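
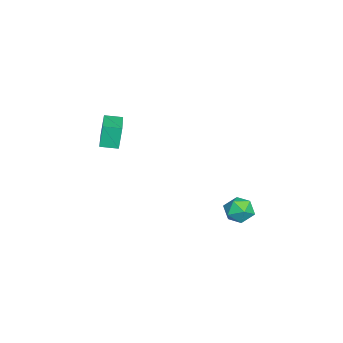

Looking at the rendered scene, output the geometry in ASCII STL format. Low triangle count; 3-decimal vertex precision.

solid 
facet normal -0.996 -0.036 0.080
outer loop
vertex 2.62 3.718 -3.276
vertex 2.626 2.887 -3.575
vertex 2.69 3.045 -2.708
endloop
endfacet
facet normal -0.716 0.405 0.568
outer loop
vertex 2.62 3.718 -3.276
vertex 2.69 3.045 -2.708
vertex 3.185 3.768 -2.599
endloop
endfacet
facet normal -0.349 0.910 0.224
outer loop
vertex 2.62 3.718 -3.276
vertex 3.185 3.768 -2.599
vertex 3.427 4.057 -3.398
endloop
endfacet
facet normal -0.401 0.782 -0.477
outer loop
vertex 2.62 3.718 -3.276
vertex 3.427 4.057 -3.398
vertex 3.081 3.512 -4.001
endloop
endfacet
facet normal -0.801 0.198 -0.565
outer loop
vertex 2.62 3.718 -3.276
vertex 3.081 3.512 -4.001
vertex 2.626 2.887 -3.575
endloop
endfacet
facet normal -0.258 0.031 0.966
outer loop
vertex 3.185 3.768 -2.599
vertex 2.69 3.045 -2.708
vertex 3.539 2.968 -2.479
endloop
endfacet
facet normal -0.711 -0.681 0.177
outer loop
vertex 2.69 3.045 -2.708
vertex 2.626 2.887 -3.575
vertex 3.193 2.423 -3.082
endloop
endfacet
facet normal -0.394 -0.304 -0.867
outer loop
vertex 2.626 2.887 -3.575
vertex 3.081 3.512 -4.001
vertex 3.435 2.712 -3.881
endloop
endfacet
facet normal 0.254 0.641 -0.725
outer loop
vertex 3.081 3.512 -4.001
vertex 3.427 4.057 -3.398
vertex 3.93 3.435 -3.772
endloop
endfacet
facet normal 0.338 0.848 0.409
outer loop
vertex 3.427 4.057 -3.398
vertex 3.185 3.768 -2.599
vertex 3.994 3.593 -2.905
endloop
endfacet
facet normal 0.401 -0.782 0.477
outer loop
vertex 4.0 2.762 -3.204
vertex 3.539 2.968 -2.479
vertex 3.193 2.423 -3.082
endloop
endfacet
facet normal 0.349 -0.910 -0.224
outer loop
vertex 4.0 2.762 -3.204
vertex 3.193 2.423 -3.082
vertex 3.435 2.712 -3.881
endloop
endfacet
facet normal 0.716 -0.405 -0.568
outer loop
vertex 4.0 2.762 -3.204
vertex 3.435 2.712 -3.881
vertex 3.93 3.435 -3.772
endloop
endfacet
facet normal 0.996 0.036 -0.080
outer loop
vertex 4.0 2.762 -3.204
vertex 3.93 3.435 -3.772
vertex 3.994 3.593 -2.905
endloop
endfacet
facet normal 0.801 -0.198 0.565
outer loop
vertex 4.0 2.762 -3.204
vertex 3.994 3.593 -2.905
vertex 3.539 2.968 -2.479
endloop
endfacet
facet normal -0.254 -0.641 0.725
outer loop
vertex 3.193 2.423 -3.082
vertex 3.539 2.968 -2.479
vertex 2.69 3.045 -2.708
endloop
endfacet
facet normal -0.338 -0.848 -0.409
outer loop
vertex 3.435 2.712 -3.881
vertex 3.193 2.423 -3.082
vertex 2.626 2.887 -3.575
endloop
endfacet
facet normal 0.258 -0.031 -0.966
outer loop
vertex 3.93 3.435 -3.772
vertex 3.435 2.712 -3.881
vertex 3.081 3.512 -4.001
endloop
endfacet
facet normal 0.711 0.681 -0.177
outer loop
vertex 3.994 3.593 -2.905
vertex 3.93 3.435 -3.772
vertex 3.427 4.057 -3.398
endloop
endfacet
facet normal 0.394 0.304 0.867
outer loop
vertex 3.539 2.968 -2.479
vertex 3.994 3.593 -2.905
vertex 3.185 3.768 -2.599
endloop
endfacet
facet normal -0.969 -0.164 -0.187
outer loop
vertex -0.437 -4.313 0.821
vertex -0.576 -3.342 0.687
vertex -0.156 -4.456 -0.512
endloop
endfacet
facet normal 0.140 -0.981 0.135
outer loop
vertex 1.956 -4.098 -0.107
vertex -0.437 -4.313 0.821
vertex -0.156 -4.456 -0.512
endloop
endfacet
facet normal -0.969 -0.164 -0.187
outer loop
vertex -0.156 -4.456 -0.512
vertex -0.576 -3.342 0.687
vertex -0.295 -3.485 -0.646
endloop
endfacet
facet normal 0.204 -0.105 -0.973
outer loop
vertex -0.295 -3.485 -0.646
vertex 1.956 -4.098 -0.107
vertex -0.156 -4.456 -0.512
endloop
endfacet
facet normal -0.204 0.105 0.973
outer loop
vertex -0.437 -4.313 0.821
vertex 1.536 -2.984 1.092
vertex -0.576 -3.342 0.687
endloop
endfacet
facet normal 0.140 -0.981 0.135
outer loop
vertex 1.675 -3.955 1.226
vertex -0.437 -4.313 0.821
vertex 1.956 -4.098 -0.107
endloop
endfacet
facet normal -0.204 0.105 0.973
outer loop
vertex 1.675 -3.955 1.226
vertex 1.536 -2.984 1.092
vertex -0.437 -4.313 0.821
endloop
endfacet
facet normal -0.140 0.981 -0.135
outer loop
vertex -0.576 -3.342 0.687
vertex 1.536 -2.984 1.092
vertex -0.295 -3.485 -0.646
endloop
endfacet
facet normal 0.204 -0.105 -0.973
outer loop
vertex 1.817 -3.127 -0.241
vertex 1.956 -4.098 -0.107
vertex -0.295 -3.485 -0.646
endloop
endfacet
facet normal -0.140 0.981 -0.135
outer loop
vertex -0.295 -3.485 -0.646
vertex 1.536 -2.984 1.092
vertex 1.817 -3.127 -0.241
endloop
endfacet
facet normal 0.969 0.164 0.187
outer loop
vertex 1.817 -3.127 -0.241
vertex 1.675 -3.955 1.226
vertex 1.956 -4.098 -0.107
endloop
endfacet
facet normal 0.969 0.164 0.187
outer loop
vertex 1.536 -2.984 1.092
vertex 1.675 -3.955 1.226
vertex 1.817 -3.127 -0.241
endloop
endfacet

endsolid


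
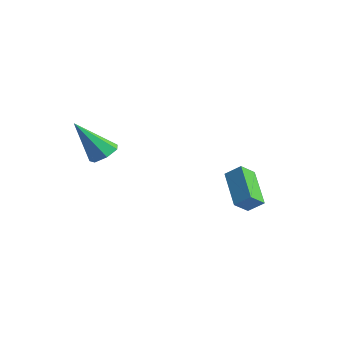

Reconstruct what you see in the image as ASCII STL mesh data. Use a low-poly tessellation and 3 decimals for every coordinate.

solid 
facet normal -0.771 0.310 0.556
outer loop
vertex -0.501 1.967 -1.431
vertex 0.048 2.394 -0.908
vertex -0.582 2.724 -1.965
endloop
endfacet
facet normal -0.631 -0.491 -0.600
outer loop
vertex 0.952 2.106 -3.072
vertex -0.501 1.967 -1.431
vertex -0.582 2.724 -1.965
endloop
endfacet
facet normal -0.771 0.311 0.556
outer loop
vertex -0.582 2.724 -1.965
vertex 0.048 2.394 -0.908
vertex -0.032 3.151 -1.442
endloop
endfacet
facet normal -0.086 0.814 -0.574
outer loop
vertex -0.032 3.151 -1.442
vertex 0.952 2.106 -3.072
vertex -0.582 2.724 -1.965
endloop
endfacet
facet normal 0.086 -0.814 0.574
outer loop
vertex -0.501 1.967 -1.431
vertex 1.582 1.776 -2.015
vertex 0.048 2.394 -0.908
endloop
endfacet
facet normal -0.631 -0.490 -0.601
outer loop
vertex 1.032 1.349 -2.538
vertex -0.501 1.967 -1.431
vertex 0.952 2.106 -3.072
endloop
endfacet
facet normal 0.086 -0.814 0.574
outer loop
vertex 1.032 1.349 -2.538
vertex 1.582 1.776 -2.015
vertex -0.501 1.967 -1.431
endloop
endfacet
facet normal 0.631 0.491 0.601
outer loop
vertex 0.048 2.394 -0.908
vertex 1.582 1.776 -2.015
vertex -0.032 3.151 -1.442
endloop
endfacet
facet normal -0.086 0.814 -0.574
outer loop
vertex 1.501 2.533 -2.549
vertex 0.952 2.106 -3.072
vertex -0.032 3.151 -1.442
endloop
endfacet
facet normal 0.631 0.491 0.600
outer loop
vertex -0.032 3.151 -1.442
vertex 1.582 1.776 -2.015
vertex 1.501 2.533 -2.549
endloop
endfacet
facet normal 0.771 -0.311 -0.556
outer loop
vertex 1.501 2.533 -2.549
vertex 1.032 1.349 -2.538
vertex 0.952 2.106 -3.072
endloop
endfacet
facet normal 0.770 -0.310 -0.557
outer loop
vertex 1.582 1.776 -2.015
vertex 1.032 1.349 -2.538
vertex 1.501 2.533 -2.549
endloop
endfacet
facet normal 0.292 0.493 -0.820
outer loop
vertex -1.924 -2.326 0.415
vertex -2.486 -2.594 0.054
vertex -2.446 -1.984 0.435
endloop
endfacet
facet normal 0.357 0.499 0.790
outer loop
vertex -1.924 -2.326 0.415
vertex -2.446 -1.984 0.435
vertex -3.094 -3.626 1.766
endloop
endfacet
facet normal 0.291 0.493 -0.820
outer loop
vertex -2.446 -1.984 0.435
vertex -2.486 -2.594 0.054
vertex -2.999 -2.102 0.168
endloop
endfacet
facet normal -0.435 0.664 0.608
outer loop
vertex -2.446 -1.984 0.435
vertex -2.999 -2.102 0.168
vertex -3.094 -3.626 1.766
endloop
endfacet
facet normal 0.292 0.494 -0.819
outer loop
vertex -2.999 -2.102 0.168
vertex -2.486 -2.594 0.054
vertex -3.166 -2.589 -0.185
endloop
endfacet
facet normal -0.964 0.220 0.152
outer loop
vertex -2.999 -2.102 0.168
vertex -3.166 -2.589 -0.185
vertex -3.094 -3.626 1.766
endloop
endfacet
facet normal 0.292 0.493 -0.820
outer loop
vertex -3.166 -2.589 -0.185
vertex -2.486 -2.594 0.054
vertex -2.821 -3.081 -0.358
endloop
endfacet
facet normal -0.833 -0.501 -0.236
outer loop
vertex -3.166 -2.589 -0.185
vertex -2.821 -3.081 -0.358
vertex -3.094 -3.626 1.766
endloop
endfacet
facet normal 0.289 0.494 -0.820
outer loop
vertex -2.821 -3.081 -0.358
vertex -2.486 -2.594 0.054
vertex -2.224 -3.205 -0.222
endloop
endfacet
facet normal -0.138 -0.955 -0.263
outer loop
vertex -2.821 -3.081 -0.358
vertex -2.224 -3.205 -0.222
vertex -3.094 -3.626 1.766
endloop
endfacet
facet normal 0.290 0.494 -0.819
outer loop
vertex -2.224 -3.205 -0.222
vertex -2.486 -2.594 0.054
vertex -1.825 -2.869 0.122
endloop
endfacet
facet normal 0.594 -0.799 0.091
outer loop
vertex -2.224 -3.205 -0.222
vertex -1.825 -2.869 0.122
vertex -3.094 -3.626 1.766
endloop
endfacet
facet normal 0.290 0.495 -0.819
outer loop
vertex -1.825 -2.869 0.122
vertex -2.486 -2.594 0.054
vertex -1.924 -2.326 0.415
endloop
endfacet
facet normal 0.815 -0.153 0.559
outer loop
vertex -1.825 -2.869 0.122
vertex -1.924 -2.326 0.415
vertex -3.094 -3.626 1.766
endloop
endfacet

endsolid


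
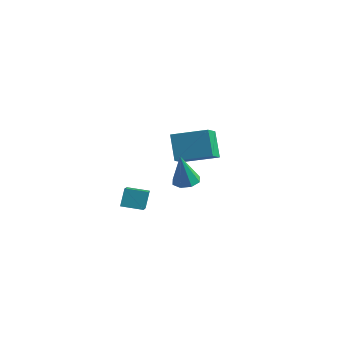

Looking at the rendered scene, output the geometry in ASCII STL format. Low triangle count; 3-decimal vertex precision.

solid 
facet normal -0.856 -0.450 -0.255
outer loop
vertex -1.351 1.052 1.072
vertex -2.161 1.758 2.541
vertex -1.779 2.355 0.21
endloop
endfacet
facet normal 0.445 -0.388 -0.807
outer loop
vertex 0.061 3.322 0.759
vertex -1.351 1.052 1.072
vertex -1.779 2.355 0.21
endloop
endfacet
facet normal -0.856 -0.450 -0.255
outer loop
vertex -1.779 2.355 0.21
vertex -2.161 1.758 2.541
vertex -2.589 3.061 1.679
endloop
endfacet
facet normal -0.264 0.804 -0.532
outer loop
vertex -2.589 3.061 1.679
vertex 0.061 3.322 0.759
vertex -1.779 2.355 0.21
endloop
endfacet
facet normal 0.264 -0.804 0.532
outer loop
vertex -1.351 1.052 1.072
vertex -0.321 2.725 3.09
vertex -2.161 1.758 2.541
endloop
endfacet
facet normal 0.445 -0.388 -0.807
outer loop
vertex 0.489 2.019 1.621
vertex -1.351 1.052 1.072
vertex 0.061 3.322 0.759
endloop
endfacet
facet normal 0.264 -0.804 0.532
outer loop
vertex 0.489 2.019 1.621
vertex -0.321 2.725 3.09
vertex -1.351 1.052 1.072
endloop
endfacet
facet normal -0.445 0.388 0.807
outer loop
vertex -2.161 1.758 2.541
vertex -0.321 2.725 3.09
vertex -2.589 3.061 1.679
endloop
endfacet
facet normal -0.264 0.804 -0.532
outer loop
vertex -0.749 4.028 2.228
vertex 0.061 3.322 0.759
vertex -2.589 3.061 1.679
endloop
endfacet
facet normal -0.445 0.388 0.807
outer loop
vertex -2.589 3.061 1.679
vertex -0.321 2.725 3.09
vertex -0.749 4.028 2.228
endloop
endfacet
facet normal 0.856 0.450 0.255
outer loop
vertex -0.749 4.028 2.228
vertex 0.489 2.019 1.621
vertex 0.061 3.322 0.759
endloop
endfacet
facet normal 0.856 0.450 0.255
outer loop
vertex -0.321 2.725 3.09
vertex 0.489 2.019 1.621
vertex -0.749 4.028 2.228
endloop
endfacet
facet normal 0.075 0.170 -0.983
outer loop
vertex 1.911 -1.201 2.063
vertex 1.494 -1.833 1.922
vertex 1.333 -1.089 2.038
endloop
endfacet
facet normal 0.143 0.852 0.504
outer loop
vertex 1.911 -1.201 2.063
vertex 1.333 -1.089 2.038
vertex 1.346 -2.167 3.858
endloop
endfacet
facet normal 0.075 0.170 -0.983
outer loop
vertex 1.333 -1.089 2.038
vertex 1.494 -1.833 1.922
vertex 0.85 -1.413 1.945
endloop
endfacet
facet normal -0.559 0.712 0.425
outer loop
vertex 1.333 -1.089 2.038
vertex 0.85 -1.413 1.945
vertex 1.346 -2.167 3.858
endloop
endfacet
facet normal 0.075 0.169 -0.983
outer loop
vertex 0.85 -1.413 1.945
vertex 1.494 -1.833 1.922
vertex 0.744 -1.983 1.839
endloop
endfacet
facet normal -0.948 0.122 0.294
outer loop
vertex 0.85 -1.413 1.945
vertex 0.744 -1.983 1.839
vertex 1.346 -2.167 3.858
endloop
endfacet
facet normal 0.075 0.170 -0.983
outer loop
vertex 0.744 -1.983 1.839
vertex 1.494 -1.833 1.922
vertex 1.078 -2.465 1.781
endloop
endfacet
facet normal -0.797 -0.575 0.185
outer loop
vertex 0.744 -1.983 1.839
vertex 1.078 -2.465 1.781
vertex 1.346 -2.167 3.858
endloop
endfacet
facet normal 0.075 0.170 -0.983
outer loop
vertex 1.078 -2.465 1.781
vertex 1.494 -1.833 1.922
vertex 1.656 -2.577 1.806
endloop
endfacet
facet normal -0.194 -0.967 0.164
outer loop
vertex 1.078 -2.465 1.781
vertex 1.656 -2.577 1.806
vertex 1.346 -2.167 3.858
endloop
endfacet
facet normal 0.075 0.170 -0.983
outer loop
vertex 1.656 -2.577 1.806
vertex 1.494 -1.833 1.922
vertex 2.139 -2.253 1.899
endloop
endfacet
facet normal 0.508 -0.827 0.242
outer loop
vertex 1.656 -2.577 1.806
vertex 2.139 -2.253 1.899
vertex 1.346 -2.167 3.858
endloop
endfacet
facet normal 0.076 0.170 -0.982
outer loop
vertex 2.139 -2.253 1.899
vertex 1.494 -1.833 1.922
vertex 2.245 -1.683 2.006
endloop
endfacet
facet normal 0.897 -0.237 0.373
outer loop
vertex 2.139 -2.253 1.899
vertex 2.245 -1.683 2.006
vertex 1.346 -2.167 3.858
endloop
endfacet
facet normal 0.076 0.169 -0.983
outer loop
vertex 2.245 -1.683 2.006
vertex 1.494 -1.833 1.922
vertex 1.911 -1.201 2.063
endloop
endfacet
facet normal 0.746 0.460 0.482
outer loop
vertex 2.245 -1.683 2.006
vertex 1.911 -1.201 2.063
vertex 1.346 -2.167 3.858
endloop
endfacet
facet normal -0.488 0.723 -0.488
outer loop
vertex -1.672 -2.792 0.754
vertex -0.61 -2.2 0.569
vertex -1.525 -3.366 -0.244
endloop
endfacet
facet normal -0.864 -0.482 0.150
outer loop
vertex -0.49 -4.9 0.791
vertex -1.672 -2.792 0.754
vertex -1.525 -3.366 -0.244
endloop
endfacet
facet normal -0.488 0.723 -0.488
outer loop
vertex -1.525 -3.366 -0.244
vertex -0.61 -2.2 0.569
vertex -0.463 -2.774 -0.428
endloop
endfacet
facet normal 0.127 -0.495 -0.860
outer loop
vertex -0.463 -2.774 -0.428
vertex -0.49 -4.9 0.791
vertex -1.525 -3.366 -0.244
endloop
endfacet
facet normal -0.126 0.495 0.860
outer loop
vertex -1.672 -2.792 0.754
vertex 0.425 -3.734 1.604
vertex -0.61 -2.2 0.569
endloop
endfacet
facet normal -0.863 -0.482 0.150
outer loop
vertex -0.637 -4.326 1.788
vertex -1.672 -2.792 0.754
vertex -0.49 -4.9 0.791
endloop
endfacet
facet normal -0.127 0.494 0.860
outer loop
vertex -0.637 -4.326 1.788
vertex 0.425 -3.734 1.604
vertex -1.672 -2.792 0.754
endloop
endfacet
facet normal 0.864 0.481 -0.150
outer loop
vertex -0.61 -2.2 0.569
vertex 0.425 -3.734 1.604
vertex -0.463 -2.774 -0.428
endloop
endfacet
facet normal 0.126 -0.495 -0.860
outer loop
vertex 0.572 -4.308 0.606
vertex -0.49 -4.9 0.791
vertex -0.463 -2.774 -0.428
endloop
endfacet
facet normal 0.863 0.482 -0.150
outer loop
vertex -0.463 -2.774 -0.428
vertex 0.425 -3.734 1.604
vertex 0.572 -4.308 0.606
endloop
endfacet
facet normal 0.488 -0.723 0.488
outer loop
vertex 0.572 -4.308 0.606
vertex -0.637 -4.326 1.788
vertex -0.49 -4.9 0.791
endloop
endfacet
facet normal 0.488 -0.724 0.488
outer loop
vertex 0.425 -3.734 1.604
vertex -0.637 -4.326 1.788
vertex 0.572 -4.308 0.606
endloop
endfacet

endsolid


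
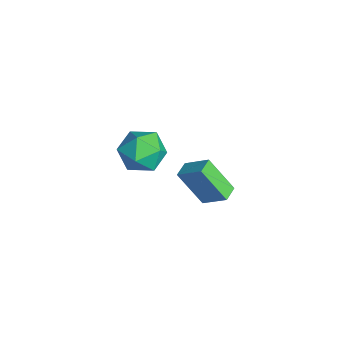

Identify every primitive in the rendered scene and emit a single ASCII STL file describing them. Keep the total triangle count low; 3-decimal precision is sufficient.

solid 
facet normal 0.128 0.919 0.372
outer loop
vertex -1.434 -1.733 2.435
vertex -1.972 -2.056 3.419
vertex -0.815 -2.177 3.319
endloop
endfacet
facet normal 0.655 0.752 -0.081
outer loop
vertex -1.434 -1.733 2.435
vertex -0.815 -2.177 3.319
vertex -0.58 -2.5 2.222
endloop
endfacet
facet normal 0.361 0.600 -0.714
outer loop
vertex -1.434 -1.733 2.435
vertex -0.58 -2.5 2.222
vertex -1.591 -2.578 1.645
endloop
endfacet
facet normal -0.346 0.674 -0.652
outer loop
vertex -1.434 -1.733 2.435
vertex -1.591 -2.578 1.645
vertex -2.451 -2.304 2.384
endloop
endfacet
facet normal -0.490 0.871 0.018
outer loop
vertex -1.434 -1.733 2.435
vertex -2.451 -2.304 2.384
vertex -1.972 -2.056 3.419
endloop
endfacet
facet normal 0.974 0.162 0.161
outer loop
vertex -0.58 -2.5 2.222
vertex -0.815 -2.177 3.319
vertex -0.589 -3.296 3.076
endloop
endfacet
facet normal 0.122 0.432 0.893
outer loop
vertex -0.815 -2.177 3.319
vertex -1.972 -2.056 3.419
vertex -1.449 -3.022 3.815
endloop
endfacet
facet normal -0.878 0.355 0.321
outer loop
vertex -1.972 -2.056 3.419
vertex -2.451 -2.304 2.384
vertex -2.46 -3.1 3.238
endloop
endfacet
facet normal -0.645 0.036 -0.764
outer loop
vertex -2.451 -2.304 2.384
vertex -1.591 -2.578 1.645
vertex -2.225 -3.423 2.141
endloop
endfacet
facet normal 0.499 -0.084 -0.863
outer loop
vertex -1.591 -2.578 1.645
vertex -0.58 -2.5 2.222
vertex -1.068 -3.544 2.041
endloop
endfacet
facet normal 0.346 -0.674 0.652
outer loop
vertex -1.606 -3.867 3.025
vertex -0.589 -3.296 3.076
vertex -1.449 -3.022 3.815
endloop
endfacet
facet normal -0.361 -0.600 0.714
outer loop
vertex -1.606 -3.867 3.025
vertex -1.449 -3.022 3.815
vertex -2.46 -3.1 3.238
endloop
endfacet
facet normal -0.655 -0.752 0.081
outer loop
vertex -1.606 -3.867 3.025
vertex -2.46 -3.1 3.238
vertex -2.225 -3.423 2.141
endloop
endfacet
facet normal -0.128 -0.919 -0.372
outer loop
vertex -1.606 -3.867 3.025
vertex -2.225 -3.423 2.141
vertex -1.068 -3.544 2.041
endloop
endfacet
facet normal 0.490 -0.871 -0.018
outer loop
vertex -1.606 -3.867 3.025
vertex -1.068 -3.544 2.041
vertex -0.589 -3.296 3.076
endloop
endfacet
facet normal 0.645 -0.036 0.764
outer loop
vertex -1.449 -3.022 3.815
vertex -0.589 -3.296 3.076
vertex -0.815 -2.177 3.319
endloop
endfacet
facet normal -0.499 0.084 0.863
outer loop
vertex -2.46 -3.1 3.238
vertex -1.449 -3.022 3.815
vertex -1.972 -2.056 3.419
endloop
endfacet
facet normal -0.974 -0.162 -0.161
outer loop
vertex -2.225 -3.423 2.141
vertex -2.46 -3.1 3.238
vertex -2.451 -2.304 2.384
endloop
endfacet
facet normal -0.122 -0.432 -0.893
outer loop
vertex -1.068 -3.544 2.041
vertex -2.225 -3.423 2.141
vertex -1.591 -2.578 1.645
endloop
endfacet
facet normal 0.878 -0.355 -0.321
outer loop
vertex -0.589 -3.296 3.076
vertex -1.068 -3.544 2.041
vertex -0.58 -2.5 2.222
endloop
endfacet
facet normal -0.332 -0.479 0.812
outer loop
vertex -2.855 0.143 -0.915
vertex -3.52 0.67 -0.876
vertex -3.619 -0.757 -1.758
endloop
endfacet
facet normal 0.782 -0.621 -0.046
outer loop
vertex -2.92 0.25 -3.464
vertex -2.855 0.143 -0.915
vertex -3.619 -0.757 -1.758
endloop
endfacet
facet normal -0.333 -0.479 0.812
outer loop
vertex -3.619 -0.757 -1.758
vertex -3.52 0.67 -0.876
vertex -4.284 -0.229 -1.719
endloop
endfacet
facet normal -0.526 -0.620 -0.582
outer loop
vertex -4.284 -0.229 -1.719
vertex -2.92 0.25 -3.464
vertex -3.619 -0.757 -1.758
endloop
endfacet
facet normal 0.526 0.621 0.582
outer loop
vertex -2.855 0.143 -0.915
vertex -2.821 1.677 -2.582
vertex -3.52 0.67 -0.876
endloop
endfacet
facet normal 0.782 -0.621 -0.046
outer loop
vertex -2.156 1.149 -2.621
vertex -2.855 0.143 -0.915
vertex -2.92 0.25 -3.464
endloop
endfacet
facet normal 0.527 0.620 0.581
outer loop
vertex -2.156 1.149 -2.621
vertex -2.821 1.677 -2.582
vertex -2.855 0.143 -0.915
endloop
endfacet
facet normal -0.782 0.621 0.046
outer loop
vertex -3.52 0.67 -0.876
vertex -2.821 1.677 -2.582
vertex -4.284 -0.229 -1.719
endloop
endfacet
facet normal -0.526 -0.621 -0.581
outer loop
vertex -3.585 0.777 -3.425
vertex -2.92 0.25 -3.464
vertex -4.284 -0.229 -1.719
endloop
endfacet
facet normal -0.782 0.621 0.046
outer loop
vertex -4.284 -0.229 -1.719
vertex -2.821 1.677 -2.582
vertex -3.585 0.777 -3.425
endloop
endfacet
facet normal 0.332 0.479 -0.812
outer loop
vertex -3.585 0.777 -3.425
vertex -2.156 1.149 -2.621
vertex -2.92 0.25 -3.464
endloop
endfacet
facet normal 0.333 0.479 -0.813
outer loop
vertex -2.821 1.677 -2.582
vertex -2.156 1.149 -2.621
vertex -3.585 0.777 -3.425
endloop
endfacet

endsolid


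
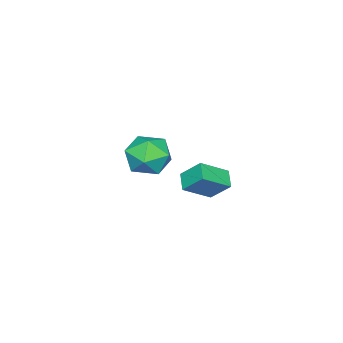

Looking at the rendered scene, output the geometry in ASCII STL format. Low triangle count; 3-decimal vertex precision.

solid 
facet normal -0.703 0.461 -0.542
outer loop
vertex 1.865 1.776 3.104
vertex 1.754 2.634 3.979
vertex 2.493 2.264 2.705
endloop
endfacet
facet normal 0.090 -0.697 -0.711
outer loop
vertex 3.526 1.586 3.501
vertex 1.865 1.776 3.104
vertex 2.493 2.264 2.705
endloop
endfacet
facet normal -0.703 0.461 -0.542
outer loop
vertex 2.493 2.264 2.705
vertex 1.754 2.634 3.979
vertex 2.382 3.122 3.58
endloop
endfacet
facet normal 0.706 0.549 -0.448
outer loop
vertex 2.382 3.122 3.58
vertex 3.526 1.586 3.501
vertex 2.493 2.264 2.705
endloop
endfacet
facet normal -0.706 -0.549 0.448
outer loop
vertex 1.865 1.776 3.104
vertex 2.787 1.956 4.775
vertex 1.754 2.634 3.979
endloop
endfacet
facet normal 0.090 -0.697 -0.711
outer loop
vertex 2.898 1.098 3.9
vertex 1.865 1.776 3.104
vertex 3.526 1.586 3.501
endloop
endfacet
facet normal -0.706 -0.549 0.448
outer loop
vertex 2.898 1.098 3.9
vertex 2.787 1.956 4.775
vertex 1.865 1.776 3.104
endloop
endfacet
facet normal -0.090 0.697 0.711
outer loop
vertex 1.754 2.634 3.979
vertex 2.787 1.956 4.775
vertex 2.382 3.122 3.58
endloop
endfacet
facet normal 0.706 0.549 -0.448
outer loop
vertex 3.415 2.444 4.376
vertex 3.526 1.586 3.501
vertex 2.382 3.122 3.58
endloop
endfacet
facet normal -0.090 0.697 0.711
outer loop
vertex 2.382 3.122 3.58
vertex 2.787 1.956 4.775
vertex 3.415 2.444 4.376
endloop
endfacet
facet normal 0.703 -0.461 0.542
outer loop
vertex 3.415 2.444 4.376
vertex 2.898 1.098 3.9
vertex 3.526 1.586 3.501
endloop
endfacet
facet normal 0.703 -0.461 0.542
outer loop
vertex 2.787 1.956 4.775
vertex 2.898 1.098 3.9
vertex 3.415 2.444 4.376
endloop
endfacet
facet normal -0.371 -0.109 0.922
outer loop
vertex -1.456 -2.374 2.482
vertex -0.998 -3.457 2.538
vertex -0.367 -2.531 2.902
endloop
endfacet
facet normal -0.221 0.575 0.787
outer loop
vertex -1.456 -2.374 2.482
vertex -0.367 -2.531 2.902
vertex -0.595 -1.629 2.179
endloop
endfacet
facet normal -0.595 0.775 0.214
outer loop
vertex -1.456 -2.374 2.482
vertex -0.595 -1.629 2.179
vertex -1.367 -1.998 1.37
endloop
endfacet
facet normal -0.977 0.213 -0.006
outer loop
vertex -1.456 -2.374 2.482
vertex -1.367 -1.998 1.37
vertex -1.615 -3.128 1.591
endloop
endfacet
facet normal -0.839 -0.332 0.431
outer loop
vertex -1.456 -2.374 2.482
vertex -1.615 -3.128 1.591
vertex -0.998 -3.457 2.538
endloop
endfacet
facet normal 0.473 0.621 0.625
outer loop
vertex -0.595 -1.629 2.179
vertex -0.367 -2.531 2.902
vertex 0.395 -2.252 2.049
endloop
endfacet
facet normal 0.229 -0.487 0.843
outer loop
vertex -0.367 -2.531 2.902
vertex -0.998 -3.457 2.538
vertex 0.147 -3.382 2.27
endloop
endfacet
facet normal -0.527 -0.848 0.049
outer loop
vertex -0.998 -3.457 2.538
vertex -1.615 -3.128 1.591
vertex -0.625 -3.751 1.461
endloop
endfacet
facet normal -0.751 0.036 -0.659
outer loop
vertex -1.615 -3.128 1.591
vertex -1.367 -1.998 1.37
vertex -0.853 -2.849 0.738
endloop
endfacet
facet normal -0.133 0.944 -0.304
outer loop
vertex -1.367 -1.998 1.37
vertex -0.595 -1.629 2.179
vertex -0.222 -1.923 1.102
endloop
endfacet
facet normal 0.977 -0.213 0.006
outer loop
vertex 0.236 -3.006 1.158
vertex 0.395 -2.252 2.049
vertex 0.147 -3.382 2.27
endloop
endfacet
facet normal 0.595 -0.775 -0.214
outer loop
vertex 0.236 -3.006 1.158
vertex 0.147 -3.382 2.27
vertex -0.625 -3.751 1.461
endloop
endfacet
facet normal 0.221 -0.575 -0.787
outer loop
vertex 0.236 -3.006 1.158
vertex -0.625 -3.751 1.461
vertex -0.853 -2.849 0.738
endloop
endfacet
facet normal 0.371 0.109 -0.922
outer loop
vertex 0.236 -3.006 1.158
vertex -0.853 -2.849 0.738
vertex -0.222 -1.923 1.102
endloop
endfacet
facet normal 0.839 0.332 -0.431
outer loop
vertex 0.236 -3.006 1.158
vertex -0.222 -1.923 1.102
vertex 0.395 -2.252 2.049
endloop
endfacet
facet normal 0.751 -0.036 0.659
outer loop
vertex 0.147 -3.382 2.27
vertex 0.395 -2.252 2.049
vertex -0.367 -2.531 2.902
endloop
endfacet
facet normal 0.133 -0.944 0.304
outer loop
vertex -0.625 -3.751 1.461
vertex 0.147 -3.382 2.27
vertex -0.998 -3.457 2.538
endloop
endfacet
facet normal -0.473 -0.621 -0.625
outer loop
vertex -0.853 -2.849 0.738
vertex -0.625 -3.751 1.461
vertex -1.615 -3.128 1.591
endloop
endfacet
facet normal -0.229 0.487 -0.843
outer loop
vertex -0.222 -1.923 1.102
vertex -0.853 -2.849 0.738
vertex -1.367 -1.998 1.37
endloop
endfacet
facet normal 0.527 0.848 -0.049
outer loop
vertex 0.395 -2.252 2.049
vertex -0.222 -1.923 1.102
vertex -0.595 -1.629 2.179
endloop
endfacet

endsolid


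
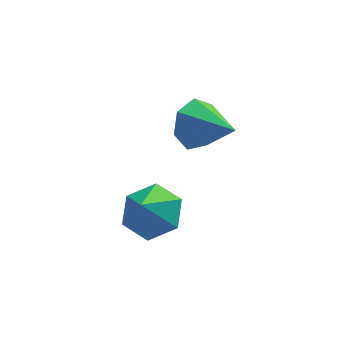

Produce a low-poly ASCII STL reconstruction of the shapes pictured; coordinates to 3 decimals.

solid 
facet normal -0.551 0.707 -0.443
outer loop
vertex 0.422 0.394 -2.733
vertex -0.305 0.127 -2.255
vertex 0.32 0.751 -2.037
endloop
endfacet
facet normal 0.982 0.180 0.052
outer loop
vertex 0.422 0.394 -2.733
vertex 0.32 0.751 -2.037
vertex 0.625 -1.067 -1.505
endloop
endfacet
facet normal -0.551 0.707 -0.444
outer loop
vertex 0.32 0.751 -2.037
vertex -0.305 0.127 -2.255
vertex -0.253 0.639 -1.505
endloop
endfacet
facet normal 0.612 0.315 0.725
outer loop
vertex 0.32 0.751 -2.037
vertex -0.253 0.639 -1.505
vertex 0.625 -1.067 -1.505
endloop
endfacet
facet normal -0.550 0.707 -0.444
outer loop
vertex -0.253 0.639 -1.505
vertex -0.305 0.127 -2.255
vertex -0.865 0.142 -1.538
endloop
endfacet
facet normal -0.038 -0.020 0.999
outer loop
vertex -0.253 0.639 -1.505
vertex -0.865 0.142 -1.538
vertex 0.625 -1.067 -1.505
endloop
endfacet
facet normal -0.550 0.707 -0.445
outer loop
vertex -0.865 0.142 -1.538
vertex -0.305 0.127 -2.255
vertex -1.056 -0.367 -2.111
endloop
endfacet
facet normal -0.478 -0.571 0.667
outer loop
vertex -0.865 0.142 -1.538
vertex -1.056 -0.367 -2.111
vertex 0.625 -1.067 -1.505
endloop
endfacet
facet normal -0.550 0.707 -0.444
outer loop
vertex -1.056 -0.367 -2.111
vertex -0.305 0.127 -2.255
vertex -0.681 -0.503 -2.793
endloop
endfacet
facet normal -0.377 -0.926 -0.023
outer loop
vertex -1.056 -0.367 -2.111
vertex -0.681 -0.503 -2.793
vertex 0.625 -1.067 -1.505
endloop
endfacet
facet normal -0.551 0.707 -0.443
outer loop
vertex -0.681 -0.503 -2.793
vertex -0.305 0.127 -2.255
vertex -0.024 -0.165 -3.07
endloop
endfacet
facet normal 0.188 -0.815 -0.548
outer loop
vertex -0.681 -0.503 -2.793
vertex -0.024 -0.165 -3.07
vertex 0.625 -1.067 -1.505
endloop
endfacet
facet normal -0.551 0.707 -0.443
outer loop
vertex -0.024 -0.165 -3.07
vertex -0.305 0.127 -2.255
vertex 0.422 0.394 -2.733
endloop
endfacet
facet normal 0.794 -0.323 -0.515
outer loop
vertex -0.024 -0.165 -3.07
vertex 0.422 0.394 -2.733
vertex 0.625 -1.067 -1.505
endloop
endfacet
facet normal 0.347 0.401 -0.848
outer loop
vertex -1.66 -4.036 -2.552
vertex -2.256 -3.315 -2.455
vertex -1.395 -3.267 -2.08
endloop
endfacet
facet normal 0.520 -0.570 0.636
outer loop
vertex -1.66 -4.036 -2.552
vertex -1.395 -3.267 -2.08
vertex -2.644 -3.765 -1.505
endloop
endfacet
facet normal 0.347 0.401 -0.848
outer loop
vertex -1.395 -3.267 -2.08
vertex -2.256 -3.315 -2.455
vertex -1.991 -2.547 -1.983
endloop
endfacet
facet normal 0.355 0.170 0.919
outer loop
vertex -1.395 -3.267 -2.08
vertex -1.991 -2.547 -1.983
vertex -2.644 -3.765 -1.505
endloop
endfacet
facet normal 0.346 0.402 -0.848
outer loop
vertex -1.991 -2.547 -1.983
vertex -2.256 -3.315 -2.455
vertex -2.852 -2.595 -2.357
endloop
endfacet
facet normal -0.368 0.504 0.782
outer loop
vertex -1.991 -2.547 -1.983
vertex -2.852 -2.595 -2.357
vertex -2.644 -3.765 -1.505
endloop
endfacet
facet normal 0.346 0.402 -0.848
outer loop
vertex -2.852 -2.595 -2.357
vertex -2.256 -3.315 -2.455
vertex -3.117 -3.363 -2.829
endloop
endfacet
facet normal -0.927 0.098 0.361
outer loop
vertex -2.852 -2.595 -2.357
vertex -3.117 -3.363 -2.829
vertex -2.644 -3.765 -1.505
endloop
endfacet
facet normal 0.346 0.401 -0.848
outer loop
vertex -3.117 -3.363 -2.829
vertex -2.256 -3.315 -2.455
vertex -2.521 -4.084 -2.927
endloop
endfacet
facet normal -0.763 -0.641 0.078
outer loop
vertex -3.117 -3.363 -2.829
vertex -2.521 -4.084 -2.927
vertex -2.644 -3.765 -1.505
endloop
endfacet
facet normal 0.347 0.401 -0.848
outer loop
vertex -2.521 -4.084 -2.927
vertex -2.256 -3.315 -2.455
vertex -1.66 -4.036 -2.552
endloop
endfacet
facet normal -0.039 -0.976 0.215
outer loop
vertex -2.521 -4.084 -2.927
vertex -1.66 -4.036 -2.552
vertex -2.644 -3.765 -1.505
endloop
endfacet

endsolid


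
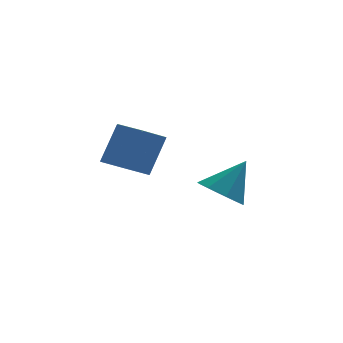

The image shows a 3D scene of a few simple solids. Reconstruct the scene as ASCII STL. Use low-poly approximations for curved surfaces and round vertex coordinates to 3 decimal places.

solid 
facet normal -0.600 -0.207 -0.773
outer loop
vertex 2.86 0.509 -4.881
vertex 2.237 -0.007 -4.259
vertex 2.305 0.962 -4.571
endloop
endfacet
facet normal 0.602 0.794 -0.082
outer loop
vertex 2.86 0.509 -4.881
vertex 2.305 0.962 -4.571
vertex 3.323 0.367 -2.861
endloop
endfacet
facet normal -0.600 -0.207 -0.772
outer loop
vertex 2.305 0.962 -4.571
vertex 2.237 -0.007 -4.259
vertex 1.71 0.848 -4.078
endloop
endfacet
facet normal 0.062 0.953 0.295
outer loop
vertex 2.305 0.962 -4.571
vertex 1.71 0.848 -4.078
vertex 3.323 0.367 -2.861
endloop
endfacet
facet normal -0.600 -0.206 -0.773
outer loop
vertex 1.71 0.848 -4.078
vertex 2.237 -0.007 -4.259
vertex 1.424 0.232 -3.692
endloop
endfacet
facet normal -0.354 0.609 0.710
outer loop
vertex 1.71 0.848 -4.078
vertex 1.424 0.232 -3.692
vertex 3.323 0.367 -2.861
endloop
endfacet
facet normal -0.600 -0.206 -0.773
outer loop
vertex 1.424 0.232 -3.692
vertex 2.237 -0.007 -4.259
vertex 1.614 -0.523 -3.638
endloop
endfacet
facet normal -0.399 -0.035 0.916
outer loop
vertex 1.424 0.232 -3.692
vertex 1.614 -0.523 -3.638
vertex 3.323 0.367 -2.861
endloop
endfacet
facet normal -0.600 -0.206 -0.773
outer loop
vertex 1.614 -0.523 -3.638
vertex 2.237 -0.007 -4.259
vertex 2.169 -0.976 -3.948
endloop
endfacet
facet normal -0.048 -0.603 0.796
outer loop
vertex 1.614 -0.523 -3.638
vertex 2.169 -0.976 -3.948
vertex 3.323 0.367 -2.861
endloop
endfacet
facet normal -0.600 -0.206 -0.773
outer loop
vertex 2.169 -0.976 -3.948
vertex 2.237 -0.007 -4.259
vertex 2.764 -0.861 -4.441
endloop
endfacet
facet normal 0.494 -0.763 0.418
outer loop
vertex 2.169 -0.976 -3.948
vertex 2.764 -0.861 -4.441
vertex 3.323 0.367 -2.861
endloop
endfacet
facet normal -0.600 -0.206 -0.773
outer loop
vertex 2.764 -0.861 -4.441
vertex 2.237 -0.007 -4.259
vertex 3.05 -0.246 -4.827
endloop
endfacet
facet normal 0.908 -0.419 0.005
outer loop
vertex 2.764 -0.861 -4.441
vertex 3.05 -0.246 -4.827
vertex 3.323 0.367 -2.861
endloop
endfacet
facet normal -0.600 -0.206 -0.773
outer loop
vertex 3.05 -0.246 -4.827
vertex 2.237 -0.007 -4.259
vertex 2.86 0.509 -4.881
endloop
endfacet
facet normal 0.953 0.225 -0.203
outer loop
vertex 3.05 -0.246 -4.827
vertex 2.86 0.509 -4.881
vertex 3.323 0.367 -2.861
endloop
endfacet
facet normal -0.416 -0.280 -0.865
outer loop
vertex -1.042 -2.457 -1.881
vertex -1.738 -1.689 -1.795
vertex -0.835 -1.52 -2.284
endloop
endfacet
facet normal 0.888 -0.333 -0.318
outer loop
vertex -1.042 -2.457 -1.881
vertex -0.835 -1.52 -2.284
vertex -0.306 -1.959 -0.35
endloop
endfacet
facet normal 0.888 -0.332 -0.318
outer loop
vertex -0.306 -1.959 -0.35
vertex -0.835 -1.52 -2.284
vertex -0.1 -1.023 -0.753
endloop
endfacet
facet normal 0.416 0.281 0.865
outer loop
vertex -0.306 -1.959 -0.35
vertex -0.1 -1.023 -0.753
vertex -1.002 -1.191 -0.265
endloop
endfacet
facet normal -0.416 -0.282 -0.865
outer loop
vertex -0.835 -1.52 -2.284
vertex -1.738 -1.689 -1.795
vertex -1.532 -0.753 -2.199
endloop
endfacet
facet normal 0.615 0.614 -0.495
outer loop
vertex -0.835 -1.52 -2.284
vertex -1.532 -0.753 -2.199
vertex -0.1 -1.023 -0.753
endloop
endfacet
facet normal 0.616 0.613 -0.495
outer loop
vertex -0.1 -1.023 -0.753
vertex -1.532 -0.753 -2.199
vertex -0.796 -0.255 -0.668
endloop
endfacet
facet normal 0.416 0.281 0.865
outer loop
vertex -0.1 -1.023 -0.753
vertex -0.796 -0.255 -0.668
vertex -1.002 -1.191 -0.265
endloop
endfacet
facet normal -0.416 -0.282 -0.865
outer loop
vertex -1.532 -0.753 -2.199
vertex -1.738 -1.689 -1.795
vertex -2.434 -0.921 -1.71
endloop
endfacet
facet normal -0.272 0.946 -0.177
outer loop
vertex -1.532 -0.753 -2.199
vertex -2.434 -0.921 -1.71
vertex -0.796 -0.255 -0.668
endloop
endfacet
facet normal -0.272 0.946 -0.177
outer loop
vertex -0.796 -0.255 -0.668
vertex -2.434 -0.921 -1.71
vertex -1.698 -0.423 -0.179
endloop
endfacet
facet normal 0.417 0.281 0.865
outer loop
vertex -0.796 -0.255 -0.668
vertex -1.698 -0.423 -0.179
vertex -1.002 -1.191 -0.265
endloop
endfacet
facet normal -0.416 -0.281 -0.865
outer loop
vertex -2.434 -0.921 -1.71
vertex -1.738 -1.689 -1.795
vertex -2.64 -1.857 -1.307
endloop
endfacet
facet normal -0.888 0.333 0.319
outer loop
vertex -2.434 -0.921 -1.71
vertex -2.64 -1.857 -1.307
vertex -1.698 -0.423 -0.179
endloop
endfacet
facet normal -0.888 0.333 0.318
outer loop
vertex -1.698 -0.423 -0.179
vertex -2.64 -1.857 -1.307
vertex -1.905 -1.36 0.224
endloop
endfacet
facet normal 0.416 0.280 0.865
outer loop
vertex -1.698 -0.423 -0.179
vertex -1.905 -1.36 0.224
vertex -1.002 -1.191 -0.265
endloop
endfacet
facet normal -0.416 -0.281 -0.865
outer loop
vertex -2.64 -1.857 -1.307
vertex -1.738 -1.689 -1.795
vertex -1.944 -2.625 -1.392
endloop
endfacet
facet normal -0.616 -0.613 0.495
outer loop
vertex -2.64 -1.857 -1.307
vertex -1.944 -2.625 -1.392
vertex -1.905 -1.36 0.224
endloop
endfacet
facet normal -0.615 -0.614 0.495
outer loop
vertex -1.905 -1.36 0.224
vertex -1.944 -2.625 -1.392
vertex -1.208 -2.127 0.139
endloop
endfacet
facet normal 0.416 0.282 0.865
outer loop
vertex -1.905 -1.36 0.224
vertex -1.208 -2.127 0.139
vertex -1.002 -1.191 -0.265
endloop
endfacet
facet normal -0.417 -0.281 -0.865
outer loop
vertex -1.944 -2.625 -1.392
vertex -1.738 -1.689 -1.795
vertex -1.042 -2.457 -1.881
endloop
endfacet
facet normal 0.272 -0.946 0.177
outer loop
vertex -1.944 -2.625 -1.392
vertex -1.042 -2.457 -1.881
vertex -1.208 -2.127 0.139
endloop
endfacet
facet normal 0.272 -0.946 0.177
outer loop
vertex -1.208 -2.127 0.139
vertex -1.042 -2.457 -1.881
vertex -0.306 -1.959 -0.35
endloop
endfacet
facet normal 0.416 0.282 0.865
outer loop
vertex -1.208 -2.127 0.139
vertex -0.306 -1.959 -0.35
vertex -1.002 -1.191 -0.265
endloop
endfacet

endsolid


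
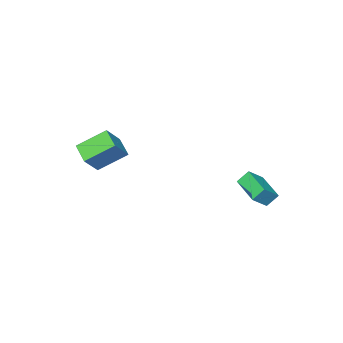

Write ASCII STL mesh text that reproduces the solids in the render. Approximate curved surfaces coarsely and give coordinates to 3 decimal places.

solid 
facet normal -0.567 0.331 0.754
outer loop
vertex -2.095 2.544 1.097
vertex -1.623 4.333 0.666
vertex -2.998 2.612 0.389
endloop
endfacet
facet normal -0.249 -0.942 0.227
outer loop
vertex -2.477 2.307 -0.306
vertex -2.095 2.544 1.097
vertex -2.998 2.612 0.389
endloop
endfacet
facet normal -0.567 0.331 0.754
outer loop
vertex -2.998 2.612 0.389
vertex -1.623 4.333 0.666
vertex -2.526 4.401 -0.042
endloop
endfacet
facet normal -0.786 0.059 -0.615
outer loop
vertex -2.526 4.401 -0.042
vertex -2.477 2.307 -0.306
vertex -2.998 2.612 0.389
endloop
endfacet
facet normal 0.786 -0.059 0.615
outer loop
vertex -2.095 2.544 1.097
vertex -1.102 4.028 -0.029
vertex -1.623 4.333 0.666
endloop
endfacet
facet normal -0.249 -0.942 0.227
outer loop
vertex -1.574 2.239 0.402
vertex -2.095 2.544 1.097
vertex -2.477 2.307 -0.306
endloop
endfacet
facet normal 0.786 -0.059 0.615
outer loop
vertex -1.574 2.239 0.402
vertex -1.102 4.028 -0.029
vertex -2.095 2.544 1.097
endloop
endfacet
facet normal 0.249 0.942 -0.227
outer loop
vertex -1.623 4.333 0.666
vertex -1.102 4.028 -0.029
vertex -2.526 4.401 -0.042
endloop
endfacet
facet normal -0.786 0.059 -0.615
outer loop
vertex -2.005 4.096 -0.737
vertex -2.477 2.307 -0.306
vertex -2.526 4.401 -0.042
endloop
endfacet
facet normal 0.249 0.942 -0.227
outer loop
vertex -2.526 4.401 -0.042
vertex -1.102 4.028 -0.029
vertex -2.005 4.096 -0.737
endloop
endfacet
facet normal 0.567 -0.331 -0.754
outer loop
vertex -2.005 4.096 -0.737
vertex -1.574 2.239 0.402
vertex -2.477 2.307 -0.306
endloop
endfacet
facet normal 0.567 -0.331 -0.754
outer loop
vertex -1.102 4.028 -0.029
vertex -1.574 2.239 0.402
vertex -2.005 4.096 -0.737
endloop
endfacet
facet normal -0.682 -0.161 -0.713
outer loop
vertex 3.093 -4.178 1.266
vertex 1.765 -3.3 2.338
vertex 3.412 -2.997 0.694
endloop
endfacet
facet normal 0.692 -0.457 -0.559
outer loop
vertex 4.415 -2.76 1.742
vertex 3.093 -4.178 1.266
vertex 3.412 -2.997 0.694
endloop
endfacet
facet normal -0.682 -0.161 -0.713
outer loop
vertex 3.412 -2.997 0.694
vertex 1.765 -3.3 2.338
vertex 2.084 -2.119 1.766
endloop
endfacet
facet normal 0.236 0.874 -0.424
outer loop
vertex 2.084 -2.119 1.766
vertex 4.415 -2.76 1.742
vertex 3.412 -2.997 0.694
endloop
endfacet
facet normal -0.236 -0.874 0.424
outer loop
vertex 3.093 -4.178 1.266
vertex 2.768 -3.063 3.386
vertex 1.765 -3.3 2.338
endloop
endfacet
facet normal 0.692 -0.457 -0.559
outer loop
vertex 4.096 -3.941 2.314
vertex 3.093 -4.178 1.266
vertex 4.415 -2.76 1.742
endloop
endfacet
facet normal -0.236 -0.874 0.424
outer loop
vertex 4.096 -3.941 2.314
vertex 2.768 -3.063 3.386
vertex 3.093 -4.178 1.266
endloop
endfacet
facet normal -0.692 0.457 0.559
outer loop
vertex 1.765 -3.3 2.338
vertex 2.768 -3.063 3.386
vertex 2.084 -2.119 1.766
endloop
endfacet
facet normal 0.236 0.874 -0.424
outer loop
vertex 3.087 -1.882 2.814
vertex 4.415 -2.76 1.742
vertex 2.084 -2.119 1.766
endloop
endfacet
facet normal -0.692 0.457 0.559
outer loop
vertex 2.084 -2.119 1.766
vertex 2.768 -3.063 3.386
vertex 3.087 -1.882 2.814
endloop
endfacet
facet normal 0.682 0.161 0.713
outer loop
vertex 3.087 -1.882 2.814
vertex 4.096 -3.941 2.314
vertex 4.415 -2.76 1.742
endloop
endfacet
facet normal 0.682 0.161 0.713
outer loop
vertex 2.768 -3.063 3.386
vertex 4.096 -3.941 2.314
vertex 3.087 -1.882 2.814
endloop
endfacet

endsolid


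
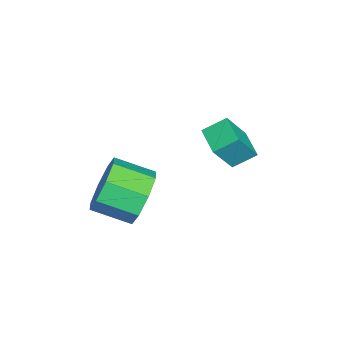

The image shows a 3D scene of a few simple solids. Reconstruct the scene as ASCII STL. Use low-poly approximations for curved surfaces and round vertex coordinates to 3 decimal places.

solid 
facet normal 0.149 0.927 -0.343
outer loop
vertex 3.109 -1.575 0.358
vertex 2.415 -1.771 -0.473
vertex 2.313 -1.376 0.549
endloop
endfacet
facet normal 0.291 0.291 0.911
outer loop
vertex 3.109 -1.575 0.358
vertex 2.313 -1.376 0.549
vertex 2.879 -2.993 0.884
endloop
endfacet
facet normal 0.291 0.291 0.912
outer loop
vertex 2.879 -2.993 0.884
vertex 2.313 -1.376 0.549
vertex 2.084 -2.794 1.074
endloop
endfacet
facet normal -0.150 -0.927 0.344
outer loop
vertex 2.879 -2.993 0.884
vertex 2.084 -2.794 1.074
vertex 2.185 -3.189 0.053
endloop
endfacet
facet normal 0.150 0.927 -0.343
outer loop
vertex 2.313 -1.376 0.549
vertex 2.415 -1.771 -0.473
vertex 1.577 -1.408 0.141
endloop
endfacet
facet normal -0.462 0.373 0.805
outer loop
vertex 2.313 -1.376 0.549
vertex 1.577 -1.408 0.141
vertex 2.084 -2.794 1.074
endloop
endfacet
facet normal -0.461 0.373 0.805
outer loop
vertex 2.084 -2.794 1.074
vertex 1.577 -1.408 0.141
vertex 1.348 -2.826 0.667
endloop
endfacet
facet normal -0.150 -0.927 0.344
outer loop
vertex 2.084 -2.794 1.074
vertex 1.348 -2.826 0.667
vertex 2.185 -3.189 0.053
endloop
endfacet
facet normal 0.150 0.927 -0.344
outer loop
vertex 1.577 -1.408 0.141
vertex 2.415 -1.771 -0.473
vertex 1.332 -1.653 -0.626
endloop
endfacet
facet normal -0.945 0.237 0.226
outer loop
vertex 1.577 -1.408 0.141
vertex 1.332 -1.653 -0.626
vertex 1.348 -2.826 0.667
endloop
endfacet
facet normal -0.945 0.237 0.226
outer loop
vertex 1.348 -2.826 0.667
vertex 1.332 -1.653 -0.626
vertex 1.103 -3.071 -0.1
endloop
endfacet
facet normal -0.150 -0.927 0.344
outer loop
vertex 1.348 -2.826 0.667
vertex 1.103 -3.071 -0.1
vertex 2.185 -3.189 0.053
endloop
endfacet
facet normal 0.150 0.927 -0.344
outer loop
vertex 1.332 -1.653 -0.626
vertex 2.415 -1.771 -0.473
vertex 1.721 -1.967 -1.304
endloop
endfacet
facet normal -0.874 -0.038 -0.484
outer loop
vertex 1.332 -1.653 -0.626
vertex 1.721 -1.967 -1.304
vertex 1.103 -3.071 -0.1
endloop
endfacet
facet normal -0.875 -0.037 -0.483
outer loop
vertex 1.103 -3.071 -0.1
vertex 1.721 -1.967 -1.304
vertex 1.491 -3.385 -0.778
endloop
endfacet
facet normal -0.150 -0.927 0.344
outer loop
vertex 1.103 -3.071 -0.1
vertex 1.491 -3.385 -0.778
vertex 2.185 -3.189 0.053
endloop
endfacet
facet normal 0.150 0.927 -0.344
outer loop
vertex 1.721 -1.967 -1.304
vertex 2.415 -1.771 -0.473
vertex 2.516 -2.166 -1.494
endloop
endfacet
facet normal -0.291 -0.291 -0.912
outer loop
vertex 1.721 -1.967 -1.304
vertex 2.516 -2.166 -1.494
vertex 1.491 -3.385 -0.778
endloop
endfacet
facet normal -0.291 -0.290 -0.911
outer loop
vertex 1.491 -3.385 -0.778
vertex 2.516 -2.166 -1.494
vertex 2.287 -3.584 -0.969
endloop
endfacet
facet normal -0.149 -0.927 0.343
outer loop
vertex 1.491 -3.385 -0.778
vertex 2.287 -3.584 -0.969
vertex 2.185 -3.189 0.053
endloop
endfacet
facet normal 0.150 0.927 -0.344
outer loop
vertex 2.516 -2.166 -1.494
vertex 2.415 -1.771 -0.473
vertex 3.252 -2.134 -1.087
endloop
endfacet
facet normal 0.461 -0.373 -0.805
outer loop
vertex 2.516 -2.166 -1.494
vertex 3.252 -2.134 -1.087
vertex 2.287 -3.584 -0.969
endloop
endfacet
facet normal 0.462 -0.373 -0.804
outer loop
vertex 2.287 -3.584 -0.969
vertex 3.252 -2.134 -1.087
vertex 3.023 -3.552 -0.561
endloop
endfacet
facet normal -0.150 -0.927 0.343
outer loop
vertex 2.287 -3.584 -0.969
vertex 3.023 -3.552 -0.561
vertex 2.185 -3.189 0.053
endloop
endfacet
facet normal 0.150 0.927 -0.344
outer loop
vertex 3.252 -2.134 -1.087
vertex 2.415 -1.771 -0.473
vertex 3.497 -1.889 -0.32
endloop
endfacet
facet normal 0.945 -0.237 -0.226
outer loop
vertex 3.252 -2.134 -1.087
vertex 3.497 -1.889 -0.32
vertex 3.023 -3.552 -0.561
endloop
endfacet
facet normal 0.945 -0.237 -0.226
outer loop
vertex 3.023 -3.552 -0.561
vertex 3.497 -1.889 -0.32
vertex 3.268 -3.307 0.206
endloop
endfacet
facet normal -0.150 -0.927 0.344
outer loop
vertex 3.023 -3.552 -0.561
vertex 3.268 -3.307 0.206
vertex 2.185 -3.189 0.053
endloop
endfacet
facet normal 0.150 0.927 -0.344
outer loop
vertex 3.497 -1.889 -0.32
vertex 2.415 -1.771 -0.473
vertex 3.109 -1.575 0.358
endloop
endfacet
facet normal 0.875 0.038 0.483
outer loop
vertex 3.497 -1.889 -0.32
vertex 3.109 -1.575 0.358
vertex 3.268 -3.307 0.206
endloop
endfacet
facet normal 0.874 0.038 0.484
outer loop
vertex 3.268 -3.307 0.206
vertex 3.109 -1.575 0.358
vertex 2.879 -2.993 0.884
endloop
endfacet
facet normal -0.150 -0.927 0.344
outer loop
vertex 3.268 -3.307 0.206
vertex 2.879 -2.993 0.884
vertex 2.185 -3.189 0.053
endloop
endfacet
facet normal -0.369 0.373 -0.851
outer loop
vertex -2.27 1.643 -1.449
vertex -1.265 2.071 -1.697
vertex -2.015 0.755 -1.949
endloop
endfacet
facet normal -0.897 -0.383 0.222
outer loop
vertex -1.335 0.069 -0.383
vertex -2.27 1.643 -1.449
vertex -2.015 0.755 -1.949
endloop
endfacet
facet normal -0.369 0.373 -0.851
outer loop
vertex -2.015 0.755 -1.949
vertex -1.265 2.071 -1.697
vertex -1.01 1.184 -2.197
endloop
endfacet
facet normal 0.243 -0.845 -0.476
outer loop
vertex -1.01 1.184 -2.197
vertex -1.335 0.069 -0.383
vertex -2.015 0.755 -1.949
endloop
endfacet
facet normal -0.243 0.845 0.476
outer loop
vertex -2.27 1.643 -1.449
vertex -0.585 1.385 -0.131
vertex -1.265 2.071 -1.697
endloop
endfacet
facet normal -0.897 -0.383 0.222
outer loop
vertex -1.59 0.956 0.117
vertex -2.27 1.643 -1.449
vertex -1.335 0.069 -0.383
endloop
endfacet
facet normal -0.243 0.845 0.476
outer loop
vertex -1.59 0.956 0.117
vertex -0.585 1.385 -0.131
vertex -2.27 1.643 -1.449
endloop
endfacet
facet normal 0.897 0.383 -0.222
outer loop
vertex -1.265 2.071 -1.697
vertex -0.585 1.385 -0.131
vertex -1.01 1.184 -2.197
endloop
endfacet
facet normal 0.242 -0.845 -0.476
outer loop
vertex -0.33 0.497 -0.631
vertex -1.335 0.069 -0.383
vertex -1.01 1.184 -2.197
endloop
endfacet
facet normal 0.897 0.382 -0.222
outer loop
vertex -1.01 1.184 -2.197
vertex -0.585 1.385 -0.131
vertex -0.33 0.497 -0.631
endloop
endfacet
facet normal 0.369 -0.374 0.851
outer loop
vertex -0.33 0.497 -0.631
vertex -1.59 0.956 0.117
vertex -1.335 0.069 -0.383
endloop
endfacet
facet normal 0.369 -0.373 0.851
outer loop
vertex -0.585 1.385 -0.131
vertex -1.59 0.956 0.117
vertex -0.33 0.497 -0.631
endloop
endfacet

endsolid


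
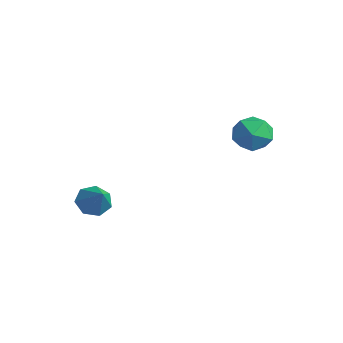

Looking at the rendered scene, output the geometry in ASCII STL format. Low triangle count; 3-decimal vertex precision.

solid 
facet normal -0.725 0.126 -0.678
outer loop
vertex -3.959 -2.819 -2.232
vertex -4.494 -3.573 -1.8
vertex -4.517 -2.575 -1.59
endloop
endfacet
facet normal 0.570 0.799 0.192
outer loop
vertex -3.959 -2.819 -2.232
vertex -4.517 -2.575 -1.59
vertex -3.146 -3.807 -0.54
endloop
endfacet
facet normal -0.724 0.126 -0.678
outer loop
vertex -4.517 -2.575 -1.59
vertex -4.494 -3.573 -1.8
vertex -5.058 -3.083 -1.106
endloop
endfacet
facet normal 0.034 0.670 0.742
outer loop
vertex -4.517 -2.575 -1.59
vertex -5.058 -3.083 -1.106
vertex -3.146 -3.807 -0.54
endloop
endfacet
facet normal -0.724 0.126 -0.678
outer loop
vertex -5.058 -3.083 -1.106
vertex -4.494 -3.573 -1.8
vertex -5.174 -3.959 -1.145
endloop
endfacet
facet normal -0.286 -0.005 0.958
outer loop
vertex -5.058 -3.083 -1.106
vertex -5.174 -3.959 -1.145
vertex -3.146 -3.807 -0.54
endloop
endfacet
facet normal -0.724 0.125 -0.678
outer loop
vertex -5.174 -3.959 -1.145
vertex -4.494 -3.573 -1.8
vertex -4.777 -4.545 -1.677
endloop
endfacet
facet normal -0.149 -0.718 0.680
outer loop
vertex -5.174 -3.959 -1.145
vertex -4.777 -4.545 -1.677
vertex -3.146 -3.807 -0.54
endloop
endfacet
facet normal -0.725 0.125 -0.677
outer loop
vertex -4.777 -4.545 -1.677
vertex -4.494 -3.573 -1.8
vertex -4.168 -4.399 -2.302
endloop
endfacet
facet normal 0.342 -0.933 0.115
outer loop
vertex -4.777 -4.545 -1.677
vertex -4.168 -4.399 -2.302
vertex -3.146 -3.807 -0.54
endloop
endfacet
facet normal -0.725 0.126 -0.677
outer loop
vertex -4.168 -4.399 -2.302
vertex -4.494 -3.573 -1.8
vertex -3.804 -3.631 -2.549
endloop
endfacet
facet normal 0.817 -0.487 -0.310
outer loop
vertex -4.168 -4.399 -2.302
vertex -3.804 -3.631 -2.549
vertex -3.146 -3.807 -0.54
endloop
endfacet
facet normal -0.725 0.126 -0.677
outer loop
vertex -3.804 -3.631 -2.549
vertex -4.494 -3.573 -1.8
vertex -3.959 -2.819 -2.232
endloop
endfacet
facet normal 0.919 0.283 -0.276
outer loop
vertex -3.804 -3.631 -2.549
vertex -3.959 -2.819 -2.232
vertex -3.146 -3.807 -0.54
endloop
endfacet
facet normal -0.176 0.854 -0.490
outer loop
vertex 0.832 3.392 2.594
vertex -0.311 3.447 3.101
vertex 0.659 3.982 3.684
endloop
endfacet
facet normal 0.519 0.784 -0.342
outer loop
vertex 0.832 3.392 2.594
vertex 0.659 3.982 3.684
vertex 1.66 3.249 3.522
endloop
endfacet
facet normal 0.748 0.177 -0.640
outer loop
vertex 0.832 3.392 2.594
vertex 1.66 3.249 3.522
vertex 1.309 2.262 2.838
endloop
endfacet
facet normal 0.195 -0.128 -0.972
outer loop
vertex 0.832 3.392 2.594
vertex 1.309 2.262 2.838
vertex 0.092 2.384 2.578
endloop
endfacet
facet normal -0.376 0.290 -0.880
outer loop
vertex 0.832 3.392 2.594
vertex 0.092 2.384 2.578
vertex -0.311 3.447 3.101
endloop
endfacet
facet normal 0.588 0.722 0.366
outer loop
vertex 1.66 3.249 3.522
vertex 0.659 3.982 3.684
vertex 1.028 3.216 4.602
endloop
endfacet
facet normal -0.536 0.835 0.126
outer loop
vertex 0.659 3.982 3.684
vertex -0.311 3.447 3.101
vertex -0.189 3.338 4.342
endloop
endfacet
facet normal -0.859 -0.077 -0.505
outer loop
vertex -0.311 3.447 3.101
vertex 0.092 2.384 2.578
vertex -0.54 2.351 3.658
endloop
endfacet
facet normal 0.064 -0.753 -0.654
outer loop
vertex 0.092 2.384 2.578
vertex 1.309 2.262 2.838
vertex 0.461 1.618 3.496
endloop
endfacet
facet normal 0.959 -0.260 -0.117
outer loop
vertex 1.309 2.262 2.838
vertex 1.66 3.249 3.522
vertex 1.431 2.153 4.079
endloop
endfacet
facet normal -0.195 0.128 0.972
outer loop
vertex 0.288 2.208 4.586
vertex 1.028 3.216 4.602
vertex -0.189 3.338 4.342
endloop
endfacet
facet normal -0.748 -0.177 0.640
outer loop
vertex 0.288 2.208 4.586
vertex -0.189 3.338 4.342
vertex -0.54 2.351 3.658
endloop
endfacet
facet normal -0.519 -0.784 0.342
outer loop
vertex 0.288 2.208 4.586
vertex -0.54 2.351 3.658
vertex 0.461 1.618 3.496
endloop
endfacet
facet normal 0.176 -0.854 0.490
outer loop
vertex 0.288 2.208 4.586
vertex 0.461 1.618 3.496
vertex 1.431 2.153 4.079
endloop
endfacet
facet normal 0.376 -0.290 0.880
outer loop
vertex 0.288 2.208 4.586
vertex 1.431 2.153 4.079
vertex 1.028 3.216 4.602
endloop
endfacet
facet normal -0.064 0.753 0.654
outer loop
vertex -0.189 3.338 4.342
vertex 1.028 3.216 4.602
vertex 0.659 3.982 3.684
endloop
endfacet
facet normal -0.959 0.260 0.117
outer loop
vertex -0.54 2.351 3.658
vertex -0.189 3.338 4.342
vertex -0.311 3.447 3.101
endloop
endfacet
facet normal -0.588 -0.722 -0.366
outer loop
vertex 0.461 1.618 3.496
vertex -0.54 2.351 3.658
vertex 0.092 2.384 2.578
endloop
endfacet
facet normal 0.536 -0.835 -0.126
outer loop
vertex 1.431 2.153 4.079
vertex 0.461 1.618 3.496
vertex 1.309 2.262 2.838
endloop
endfacet
facet normal 0.859 0.077 0.505
outer loop
vertex 1.028 3.216 4.602
vertex 1.431 2.153 4.079
vertex 1.66 3.249 3.522
endloop
endfacet

endsolid


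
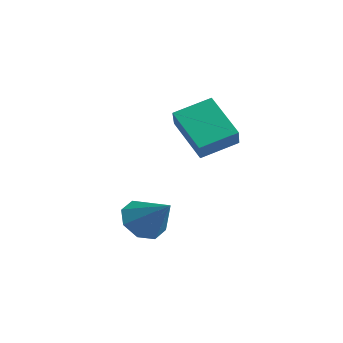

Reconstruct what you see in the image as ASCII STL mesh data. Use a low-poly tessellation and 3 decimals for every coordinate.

solid 
facet normal -0.767 -0.148 -0.625
outer loop
vertex 3.896 -3.216 -4.071
vertex 3.27 -3.302 -3.282
vertex 3.592 -2.538 -3.858
endloop
endfacet
facet normal 0.803 0.474 -0.361
outer loop
vertex 3.896 -3.216 -4.071
vertex 3.592 -2.538 -3.858
vertex 4.65 -3.038 -2.158
endloop
endfacet
facet normal -0.767 -0.147 -0.624
outer loop
vertex 3.592 -2.538 -3.858
vertex 3.27 -3.302 -3.282
vertex 3.1 -2.307 -3.308
endloop
endfacet
facet normal 0.426 0.905 0.001
outer loop
vertex 3.592 -2.538 -3.858
vertex 3.1 -2.307 -3.308
vertex 4.65 -3.038 -2.158
endloop
endfacet
facet normal -0.766 -0.147 -0.626
outer loop
vertex 3.1 -2.307 -3.308
vertex 3.27 -3.302 -3.282
vertex 2.707 -2.66 -2.744
endloop
endfacet
facet normal 0.004 0.846 0.533
outer loop
vertex 3.1 -2.307 -3.308
vertex 2.707 -2.66 -2.744
vertex 4.65 -3.038 -2.158
endloop
endfacet
facet normal -0.766 -0.148 -0.625
outer loop
vertex 2.707 -2.66 -2.744
vertex 3.27 -3.302 -3.282
vertex 2.644 -3.389 -2.494
endloop
endfacet
facet normal -0.212 0.333 0.919
outer loop
vertex 2.707 -2.66 -2.744
vertex 2.644 -3.389 -2.494
vertex 4.65 -3.038 -2.158
endloop
endfacet
facet normal -0.766 -0.147 -0.625
outer loop
vertex 2.644 -3.389 -2.494
vertex 3.27 -3.302 -3.282
vertex 2.948 -4.067 -2.707
endloop
endfacet
facet normal -0.098 -0.338 0.936
outer loop
vertex 2.644 -3.389 -2.494
vertex 2.948 -4.067 -2.707
vertex 4.65 -3.038 -2.158
endloop
endfacet
facet normal -0.767 -0.147 -0.625
outer loop
vertex 2.948 -4.067 -2.707
vertex 3.27 -3.302 -3.282
vertex 3.44 -4.298 -3.257
endloop
endfacet
facet normal 0.280 -0.770 0.574
outer loop
vertex 2.948 -4.067 -2.707
vertex 3.44 -4.298 -3.257
vertex 4.65 -3.038 -2.158
endloop
endfacet
facet normal -0.766 -0.146 -0.626
outer loop
vertex 3.44 -4.298 -3.257
vertex 3.27 -3.302 -3.282
vertex 3.833 -3.945 -3.821
endloop
endfacet
facet normal 0.701 -0.711 0.043
outer loop
vertex 3.44 -4.298 -3.257
vertex 3.833 -3.945 -3.821
vertex 4.65 -3.038 -2.158
endloop
endfacet
facet normal -0.767 -0.148 -0.625
outer loop
vertex 3.833 -3.945 -3.821
vertex 3.27 -3.302 -3.282
vertex 3.896 -3.216 -4.071
endloop
endfacet
facet normal 0.918 -0.197 -0.344
outer loop
vertex 3.833 -3.945 -3.821
vertex 3.896 -3.216 -4.071
vertex 4.65 -3.038 -2.158
endloop
endfacet
facet normal -0.604 0.462 -0.649
outer loop
vertex 1.526 -0.781 0.651
vertex 1.967 0.688 1.285
vertex 3.096 -0.659 -0.723
endloop
endfacet
facet normal -0.265 -0.885 -0.382
outer loop
vertex 3.893 -1.268 0.135
vertex 1.526 -0.781 0.651
vertex 3.096 -0.659 -0.723
endloop
endfacet
facet normal -0.604 0.462 -0.649
outer loop
vertex 3.096 -0.659 -0.723
vertex 1.967 0.688 1.285
vertex 3.537 0.81 -0.088
endloop
endfacet
facet normal 0.752 0.058 -0.657
outer loop
vertex 3.537 0.81 -0.088
vertex 3.893 -1.268 0.135
vertex 3.096 -0.659 -0.723
endloop
endfacet
facet normal -0.752 -0.058 0.657
outer loop
vertex 1.526 -0.781 0.651
vertex 2.764 0.079 2.143
vertex 1.967 0.688 1.285
endloop
endfacet
facet normal -0.265 -0.885 -0.382
outer loop
vertex 2.323 -1.39 1.508
vertex 1.526 -0.781 0.651
vertex 3.893 -1.268 0.135
endloop
endfacet
facet normal -0.751 -0.059 0.657
outer loop
vertex 2.323 -1.39 1.508
vertex 2.764 0.079 2.143
vertex 1.526 -0.781 0.651
endloop
endfacet
facet normal 0.265 0.885 0.382
outer loop
vertex 1.967 0.688 1.285
vertex 2.764 0.079 2.143
vertex 3.537 0.81 -0.088
endloop
endfacet
facet normal 0.751 0.058 -0.657
outer loop
vertex 4.334 0.201 0.769
vertex 3.893 -1.268 0.135
vertex 3.537 0.81 -0.088
endloop
endfacet
facet normal 0.266 0.885 0.382
outer loop
vertex 3.537 0.81 -0.088
vertex 2.764 0.079 2.143
vertex 4.334 0.201 0.769
endloop
endfacet
facet normal 0.604 -0.462 0.650
outer loop
vertex 4.334 0.201 0.769
vertex 2.323 -1.39 1.508
vertex 3.893 -1.268 0.135
endloop
endfacet
facet normal 0.604 -0.462 0.649
outer loop
vertex 2.764 0.079 2.143
vertex 2.323 -1.39 1.508
vertex 4.334 0.201 0.769
endloop
endfacet

endsolid


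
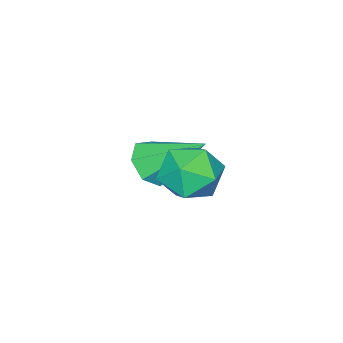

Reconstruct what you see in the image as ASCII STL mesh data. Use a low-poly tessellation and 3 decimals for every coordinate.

solid 
facet normal -0.363 0.914 -0.184
outer loop
vertex 0.849 3.708 -0.043
vertex 0.234 3.601 0.64
vertex 1.065 3.967 0.818
endloop
endfacet
facet normal 0.330 0.878 -0.347
outer loop
vertex 0.849 3.708 -0.043
vertex 1.065 3.967 0.818
vertex 1.69 3.526 0.297
endloop
endfacet
facet normal 0.416 0.363 -0.834
outer loop
vertex 0.849 3.708 -0.043
vertex 1.69 3.526 0.297
vertex 1.245 2.887 -0.203
endloop
endfacet
facet normal -0.225 0.081 -0.971
outer loop
vertex 0.849 3.708 -0.043
vertex 1.245 2.887 -0.203
vertex 0.345 2.933 0.009
endloop
endfacet
facet normal -0.706 0.421 -0.570
outer loop
vertex 0.849 3.708 -0.043
vertex 0.345 2.933 0.009
vertex 0.234 3.601 0.64
endloop
endfacet
facet normal 0.686 0.687 0.241
outer loop
vertex 1.69 3.526 0.297
vertex 1.065 3.967 0.818
vertex 1.595 3.307 1.191
endloop
endfacet
facet normal -0.436 0.744 0.506
outer loop
vertex 1.065 3.967 0.818
vertex 0.234 3.601 0.64
vertex 0.695 3.353 1.403
endloop
endfacet
facet normal -0.992 -0.053 -0.118
outer loop
vertex 0.234 3.601 0.64
vertex 0.345 2.933 0.009
vertex 0.25 2.714 0.903
endloop
endfacet
facet normal -0.212 -0.604 -0.768
outer loop
vertex 0.345 2.933 0.009
vertex 1.245 2.887 -0.203
vertex 0.875 2.273 0.382
endloop
endfacet
facet normal 0.825 -0.147 -0.546
outer loop
vertex 1.245 2.887 -0.203
vertex 1.69 3.526 0.297
vertex 1.706 2.639 0.56
endloop
endfacet
facet normal 0.225 -0.081 0.971
outer loop
vertex 1.091 2.532 1.243
vertex 1.595 3.307 1.191
vertex 0.695 3.353 1.403
endloop
endfacet
facet normal -0.416 -0.363 0.834
outer loop
vertex 1.091 2.532 1.243
vertex 0.695 3.353 1.403
vertex 0.25 2.714 0.903
endloop
endfacet
facet normal -0.330 -0.878 0.347
outer loop
vertex 1.091 2.532 1.243
vertex 0.25 2.714 0.903
vertex 0.875 2.273 0.382
endloop
endfacet
facet normal 0.363 -0.914 0.184
outer loop
vertex 1.091 2.532 1.243
vertex 0.875 2.273 0.382
vertex 1.706 2.639 0.56
endloop
endfacet
facet normal 0.706 -0.421 0.570
outer loop
vertex 1.091 2.532 1.243
vertex 1.706 2.639 0.56
vertex 1.595 3.307 1.191
endloop
endfacet
facet normal 0.212 0.604 0.768
outer loop
vertex 0.695 3.353 1.403
vertex 1.595 3.307 1.191
vertex 1.065 3.967 0.818
endloop
endfacet
facet normal -0.825 0.147 0.546
outer loop
vertex 0.25 2.714 0.903
vertex 0.695 3.353 1.403
vertex 0.234 3.601 0.64
endloop
endfacet
facet normal -0.686 -0.687 -0.241
outer loop
vertex 0.875 2.273 0.382
vertex 0.25 2.714 0.903
vertex 0.345 2.933 0.009
endloop
endfacet
facet normal 0.436 -0.744 -0.506
outer loop
vertex 1.706 2.639 0.56
vertex 0.875 2.273 0.382
vertex 1.245 2.887 -0.203
endloop
endfacet
facet normal 0.992 0.053 0.118
outer loop
vertex 1.595 3.307 1.191
vertex 1.706 2.639 0.56
vertex 1.69 3.526 0.297
endloop
endfacet
facet normal 0.238 -0.747 -0.620
outer loop
vertex -0.286 0.077 -1.164
vertex -0.927 0.222 -1.585
vertex -0.211 0.521 -1.67
endloop
endfacet
facet normal 0.826 0.357 0.436
outer loop
vertex -0.286 0.077 -1.164
vertex -0.211 0.521 -1.67
vertex -1.393 1.678 -0.375
endloop
endfacet
facet normal 0.238 -0.747 -0.621
outer loop
vertex -0.211 0.521 -1.67
vertex -0.927 0.222 -1.585
vertex -0.675 0.74 -2.111
endloop
endfacet
facet normal 0.566 0.800 -0.198
outer loop
vertex -0.211 0.521 -1.67
vertex -0.675 0.74 -2.111
vertex -1.393 1.678 -0.375
endloop
endfacet
facet normal 0.240 -0.747 -0.620
outer loop
vertex -0.675 0.74 -2.111
vertex -0.927 0.222 -1.585
vertex -1.329 0.568 -2.157
endloop
endfacet
facet normal -0.182 0.832 -0.525
outer loop
vertex -0.675 0.74 -2.111
vertex -1.329 0.568 -2.157
vertex -1.393 1.678 -0.375
endloop
endfacet
facet normal 0.240 -0.747 -0.620
outer loop
vertex -1.329 0.568 -2.157
vertex -0.927 0.222 -1.585
vertex -1.679 0.136 -1.772
endloop
endfacet
facet normal -0.854 0.427 -0.297
outer loop
vertex -1.329 0.568 -2.157
vertex -1.679 0.136 -1.772
vertex -1.393 1.678 -0.375
endloop
endfacet
facet normal 0.240 -0.746 -0.621
outer loop
vertex -1.679 0.136 -1.772
vertex -0.927 0.222 -1.585
vertex -1.463 -0.232 -1.246
endloop
endfacet
facet normal -0.944 -0.108 0.312
outer loop
vertex -1.679 0.136 -1.772
vertex -1.463 -0.232 -1.246
vertex -1.393 1.678 -0.375
endloop
endfacet
facet normal 0.239 -0.746 -0.621
outer loop
vertex -1.463 -0.232 -1.246
vertex -0.927 0.222 -1.585
vertex -0.843 -0.258 -0.976
endloop
endfacet
facet normal -0.384 -0.371 0.845
outer loop
vertex -1.463 -0.232 -1.246
vertex -0.843 -0.258 -0.976
vertex -1.393 1.678 -0.375
endloop
endfacet
facet normal 0.239 -0.746 -0.621
outer loop
vertex -0.843 -0.258 -0.976
vertex -0.927 0.222 -1.585
vertex -0.286 0.077 -1.164
endloop
endfacet
facet normal 0.403 -0.165 0.900
outer loop
vertex -0.843 -0.258 -0.976
vertex -0.286 0.077 -1.164
vertex -1.393 1.678 -0.375
endloop
endfacet

endsolid


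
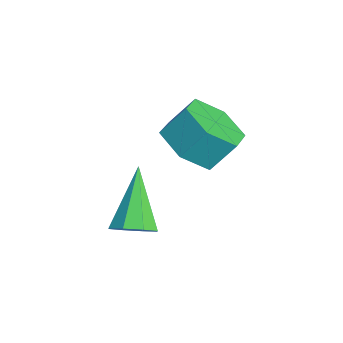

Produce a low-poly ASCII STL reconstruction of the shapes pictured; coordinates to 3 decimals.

solid 
facet normal -0.067 -0.623 -0.779
outer loop
vertex -2.052 2.504 3.812
vertex -2.94 3.019 3.476
vertex -1.967 3.341 3.135
endloop
endfacet
facet normal 0.995 -0.104 -0.003
outer loop
vertex -2.052 2.504 3.812
vertex -1.967 3.341 3.135
vertex -1.972 3.245 4.739
endloop
endfacet
facet normal 0.995 -0.103 -0.003
outer loop
vertex -1.972 3.245 4.739
vertex -1.967 3.341 3.135
vertex -1.887 4.083 4.062
endloop
endfacet
facet normal 0.068 0.623 0.779
outer loop
vertex -1.972 3.245 4.739
vertex -1.887 4.083 4.062
vertex -2.86 3.761 4.404
endloop
endfacet
facet normal -0.067 -0.623 -0.779
outer loop
vertex -1.967 3.341 3.135
vertex -2.94 3.019 3.476
vertex -2.855 3.856 2.799
endloop
endfacet
facet normal 0.565 0.619 -0.545
outer loop
vertex -1.967 3.341 3.135
vertex -2.855 3.856 2.799
vertex -1.887 4.083 4.062
endloop
endfacet
facet normal 0.565 0.619 -0.545
outer loop
vertex -1.887 4.083 4.062
vertex -2.855 3.856 2.799
vertex -2.775 4.598 3.726
endloop
endfacet
facet normal 0.067 0.624 0.779
outer loop
vertex -1.887 4.083 4.062
vertex -2.775 4.598 3.726
vertex -2.86 3.761 4.404
endloop
endfacet
facet normal -0.068 -0.623 -0.779
outer loop
vertex -2.855 3.856 2.799
vertex -2.94 3.019 3.476
vertex -3.828 3.535 3.141
endloop
endfacet
facet normal -0.429 0.723 -0.542
outer loop
vertex -2.855 3.856 2.799
vertex -3.828 3.535 3.141
vertex -2.775 4.598 3.726
endloop
endfacet
facet normal -0.429 0.723 -0.541
outer loop
vertex -2.775 4.598 3.726
vertex -3.828 3.535 3.141
vertex -3.748 4.276 4.068
endloop
endfacet
facet normal 0.067 0.624 0.779
outer loop
vertex -2.775 4.598 3.726
vertex -3.748 4.276 4.068
vertex -2.86 3.761 4.404
endloop
endfacet
facet normal -0.068 -0.623 -0.779
outer loop
vertex -3.828 3.535 3.141
vertex -2.94 3.019 3.476
vertex -3.913 2.697 3.818
endloop
endfacet
facet normal -0.995 0.103 0.003
outer loop
vertex -3.828 3.535 3.141
vertex -3.913 2.697 3.818
vertex -3.748 4.276 4.068
endloop
endfacet
facet normal -0.995 0.103 0.003
outer loop
vertex -3.748 4.276 4.068
vertex -3.913 2.697 3.818
vertex -3.833 3.439 4.745
endloop
endfacet
facet normal 0.067 0.623 0.779
outer loop
vertex -3.748 4.276 4.068
vertex -3.833 3.439 4.745
vertex -2.86 3.761 4.404
endloop
endfacet
facet normal -0.067 -0.624 -0.779
outer loop
vertex -3.913 2.697 3.818
vertex -2.94 3.019 3.476
vertex -3.025 2.182 4.154
endloop
endfacet
facet normal -0.565 -0.619 0.545
outer loop
vertex -3.913 2.697 3.818
vertex -3.025 2.182 4.154
vertex -3.833 3.439 4.745
endloop
endfacet
facet normal -0.565 -0.619 0.545
outer loop
vertex -3.833 3.439 4.745
vertex -3.025 2.182 4.154
vertex -2.945 2.924 5.081
endloop
endfacet
facet normal 0.067 0.623 0.779
outer loop
vertex -3.833 3.439 4.745
vertex -2.945 2.924 5.081
vertex -2.86 3.761 4.404
endloop
endfacet
facet normal -0.067 -0.624 -0.779
outer loop
vertex -3.025 2.182 4.154
vertex -2.94 3.019 3.476
vertex -2.052 2.504 3.812
endloop
endfacet
facet normal 0.429 -0.723 0.541
outer loop
vertex -3.025 2.182 4.154
vertex -2.052 2.504 3.812
vertex -2.945 2.924 5.081
endloop
endfacet
facet normal 0.429 -0.723 0.541
outer loop
vertex -2.945 2.924 5.081
vertex -2.052 2.504 3.812
vertex -1.972 3.245 4.739
endloop
endfacet
facet normal 0.068 0.623 0.779
outer loop
vertex -2.945 2.924 5.081
vertex -1.972 3.245 4.739
vertex -2.86 3.761 4.404
endloop
endfacet
facet normal 0.654 -0.242 -0.717
outer loop
vertex 0.437 0.86 3.159
vertex -0.093 0.703 2.729
vertex 0.276 1.281 2.87
endloop
endfacet
facet normal 0.464 0.615 0.637
outer loop
vertex 0.437 0.86 3.159
vertex 0.276 1.281 2.87
vertex -1.427 1.197 4.191
endloop
endfacet
facet normal 0.654 -0.243 -0.717
outer loop
vertex 0.276 1.281 2.87
vertex -0.093 0.703 2.729
vertex -0.101 1.364 2.498
endloop
endfacet
facet normal 0.068 0.986 0.151
outer loop
vertex 0.276 1.281 2.87
vertex -0.101 1.364 2.498
vertex -1.427 1.197 4.191
endloop
endfacet
facet normal 0.653 -0.243 -0.717
outer loop
vertex -0.101 1.364 2.498
vertex -0.093 0.703 2.729
vertex -0.473 1.06 2.262
endloop
endfacet
facet normal -0.484 0.823 -0.298
outer loop
vertex -0.101 1.364 2.498
vertex -0.473 1.06 2.262
vertex -1.427 1.197 4.191
endloop
endfacet
facet normal 0.654 -0.241 -0.717
outer loop
vertex -0.473 1.06 2.262
vertex -0.093 0.703 2.729
vertex -0.622 0.546 2.299
endloop
endfacet
facet normal -0.868 0.220 -0.445
outer loop
vertex -0.473 1.06 2.262
vertex -0.622 0.546 2.299
vertex -1.427 1.197 4.191
endloop
endfacet
facet normal 0.654 -0.242 -0.717
outer loop
vertex -0.622 0.546 2.299
vertex -0.093 0.703 2.729
vertex -0.461 0.125 2.588
endloop
endfacet
facet normal -0.859 -0.469 -0.204
outer loop
vertex -0.622 0.546 2.299
vertex -0.461 0.125 2.588
vertex -1.427 1.197 4.191
endloop
endfacet
facet normal 0.654 -0.242 -0.717
outer loop
vertex -0.461 0.125 2.588
vertex -0.093 0.703 2.729
vertex -0.084 0.042 2.96
endloop
endfacet
facet normal -0.464 -0.840 0.282
outer loop
vertex -0.461 0.125 2.588
vertex -0.084 0.042 2.96
vertex -1.427 1.197 4.191
endloop
endfacet
facet normal 0.654 -0.242 -0.717
outer loop
vertex -0.084 0.042 2.96
vertex -0.093 0.703 2.729
vertex 0.287 0.347 3.196
endloop
endfacet
facet normal 0.090 -0.676 0.732
outer loop
vertex -0.084 0.042 2.96
vertex 0.287 0.347 3.196
vertex -1.427 1.197 4.191
endloop
endfacet
facet normal 0.654 -0.243 -0.717
outer loop
vertex 0.287 0.347 3.196
vertex -0.093 0.703 2.729
vertex 0.437 0.86 3.159
endloop
endfacet
facet normal 0.473 -0.075 0.878
outer loop
vertex 0.287 0.347 3.196
vertex 0.437 0.86 3.159
vertex -1.427 1.197 4.191
endloop
endfacet

endsolid


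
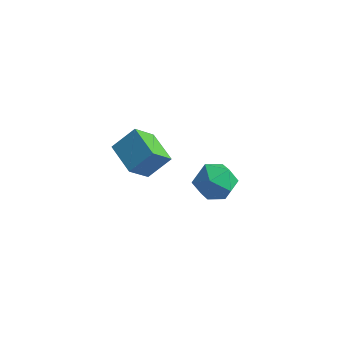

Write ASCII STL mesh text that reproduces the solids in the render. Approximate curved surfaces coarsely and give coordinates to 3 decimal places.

solid 
facet normal -0.688 0.588 0.425
outer loop
vertex 3.314 2.596 -1.657
vertex 2.406 1.9 -2.164
vertex 2.858 1.612 -1.033
endloop
endfacet
facet normal -0.095 0.564 0.820
outer loop
vertex 3.314 2.596 -1.657
vertex 2.858 1.612 -1.033
vertex 4.09 1.832 -1.042
endloop
endfacet
facet normal 0.449 0.791 0.416
outer loop
vertex 3.314 2.596 -1.657
vertex 4.09 1.832 -1.042
vertex 4.399 2.255 -2.178
endloop
endfacet
facet normal 0.190 0.955 -0.228
outer loop
vertex 3.314 2.596 -1.657
vertex 4.399 2.255 -2.178
vertex 3.358 2.297 -2.871
endloop
endfacet
facet normal -0.512 0.830 -0.223
outer loop
vertex 3.314 2.596 -1.657
vertex 3.358 2.297 -2.871
vertex 2.406 1.9 -2.164
endloop
endfacet
facet normal 0.028 -0.118 0.993
outer loop
vertex 4.09 1.832 -1.042
vertex 2.858 1.612 -1.033
vertex 3.662 0.663 -1.169
endloop
endfacet
facet normal -0.932 -0.079 0.353
outer loop
vertex 2.858 1.612 -1.033
vertex 2.406 1.9 -2.164
vertex 2.621 0.705 -1.862
endloop
endfacet
facet normal -0.647 0.312 -0.696
outer loop
vertex 2.406 1.9 -2.164
vertex 3.358 2.297 -2.871
vertex 2.93 1.128 -2.998
endloop
endfacet
facet normal 0.489 0.515 -0.704
outer loop
vertex 3.358 2.297 -2.871
vertex 4.399 2.255 -2.178
vertex 4.162 1.348 -3.007
endloop
endfacet
facet normal 0.907 0.249 0.339
outer loop
vertex 4.399 2.255 -2.178
vertex 4.09 1.832 -1.042
vertex 4.614 1.06 -1.876
endloop
endfacet
facet normal -0.190 -0.955 0.228
outer loop
vertex 3.706 0.364 -2.383
vertex 3.662 0.663 -1.169
vertex 2.621 0.705 -1.862
endloop
endfacet
facet normal -0.449 -0.791 -0.416
outer loop
vertex 3.706 0.364 -2.383
vertex 2.621 0.705 -1.862
vertex 2.93 1.128 -2.998
endloop
endfacet
facet normal 0.095 -0.564 -0.820
outer loop
vertex 3.706 0.364 -2.383
vertex 2.93 1.128 -2.998
vertex 4.162 1.348 -3.007
endloop
endfacet
facet normal 0.688 -0.588 -0.425
outer loop
vertex 3.706 0.364 -2.383
vertex 4.162 1.348 -3.007
vertex 4.614 1.06 -1.876
endloop
endfacet
facet normal 0.512 -0.830 0.223
outer loop
vertex 3.706 0.364 -2.383
vertex 4.614 1.06 -1.876
vertex 3.662 0.663 -1.169
endloop
endfacet
facet normal -0.489 -0.515 0.704
outer loop
vertex 2.621 0.705 -1.862
vertex 3.662 0.663 -1.169
vertex 2.858 1.612 -1.033
endloop
endfacet
facet normal -0.907 -0.249 -0.339
outer loop
vertex 2.93 1.128 -2.998
vertex 2.621 0.705 -1.862
vertex 2.406 1.9 -2.164
endloop
endfacet
facet normal -0.028 0.118 -0.993
outer loop
vertex 4.162 1.348 -3.007
vertex 2.93 1.128 -2.998
vertex 3.358 2.297 -2.871
endloop
endfacet
facet normal 0.932 0.079 -0.353
outer loop
vertex 4.614 1.06 -1.876
vertex 4.162 1.348 -3.007
vertex 4.399 2.255 -2.178
endloop
endfacet
facet normal 0.647 -0.312 0.696
outer loop
vertex 3.662 0.663 -1.169
vertex 4.614 1.06 -1.876
vertex 4.09 1.832 -1.042
endloop
endfacet
facet normal -0.497 -0.554 -0.667
outer loop
vertex 2.364 -4.67 3.617
vertex 0.866 -3.758 3.976
vertex 2.733 -3.61 2.462
endloop
endfacet
facet normal 0.837 -0.510 -0.200
outer loop
vertex 3.494 -2.762 3.484
vertex 2.364 -4.67 3.617
vertex 2.733 -3.61 2.462
endloop
endfacet
facet normal -0.498 -0.554 -0.668
outer loop
vertex 2.733 -3.61 2.462
vertex 0.866 -3.758 3.976
vertex 1.235 -2.698 2.822
endloop
endfacet
facet normal 0.229 0.659 -0.717
outer loop
vertex 1.235 -2.698 2.822
vertex 3.494 -2.762 3.484
vertex 2.733 -3.61 2.462
endloop
endfacet
facet normal -0.229 -0.658 0.717
outer loop
vertex 2.364 -4.67 3.617
vertex 1.627 -2.91 4.998
vertex 0.866 -3.758 3.976
endloop
endfacet
facet normal 0.837 -0.510 -0.200
outer loop
vertex 3.125 -3.822 4.638
vertex 2.364 -4.67 3.617
vertex 3.494 -2.762 3.484
endloop
endfacet
facet normal -0.228 -0.658 0.717
outer loop
vertex 3.125 -3.822 4.638
vertex 1.627 -2.91 4.998
vertex 2.364 -4.67 3.617
endloop
endfacet
facet normal -0.837 0.509 0.200
outer loop
vertex 0.866 -3.758 3.976
vertex 1.627 -2.91 4.998
vertex 1.235 -2.698 2.822
endloop
endfacet
facet normal 0.229 0.658 -0.717
outer loop
vertex 1.996 -1.85 3.843
vertex 3.494 -2.762 3.484
vertex 1.235 -2.698 2.822
endloop
endfacet
facet normal -0.837 0.510 0.200
outer loop
vertex 1.235 -2.698 2.822
vertex 1.627 -2.91 4.998
vertex 1.996 -1.85 3.843
endloop
endfacet
facet normal 0.497 0.554 0.668
outer loop
vertex 1.996 -1.85 3.843
vertex 3.125 -3.822 4.638
vertex 3.494 -2.762 3.484
endloop
endfacet
facet normal 0.498 0.554 0.667
outer loop
vertex 1.627 -2.91 4.998
vertex 3.125 -3.822 4.638
vertex 1.996 -1.85 3.843
endloop
endfacet

endsolid
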